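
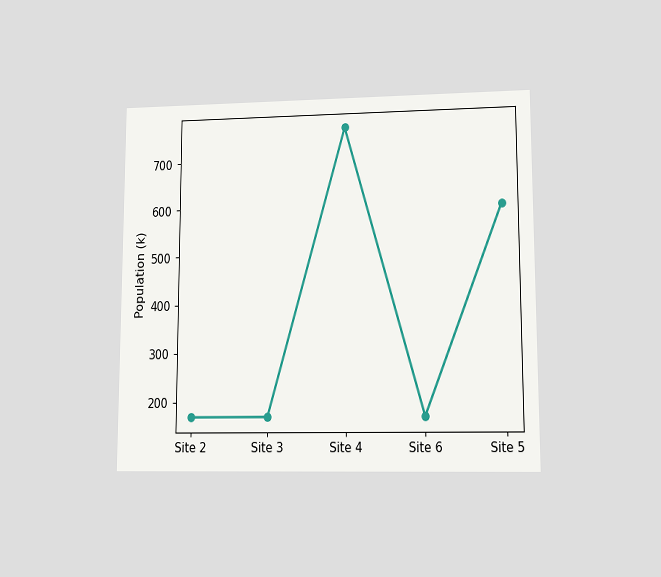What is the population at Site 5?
595k

The chart is viewed at a slight angle. At Site 5, the line is at 595k.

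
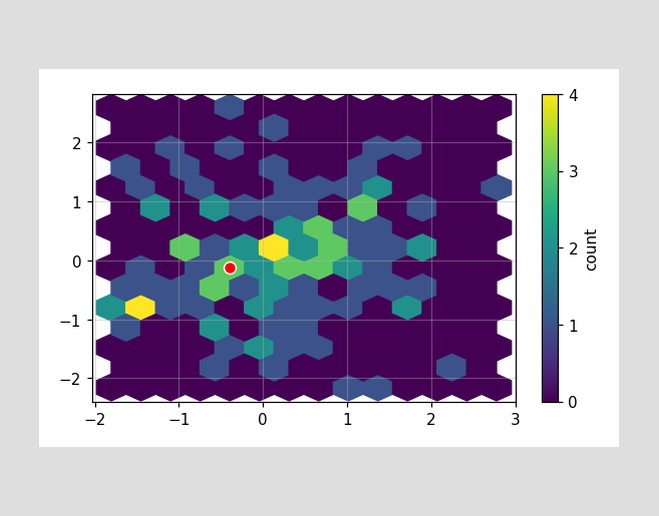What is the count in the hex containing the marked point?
3

The marked hex reads 3 on the colorbar.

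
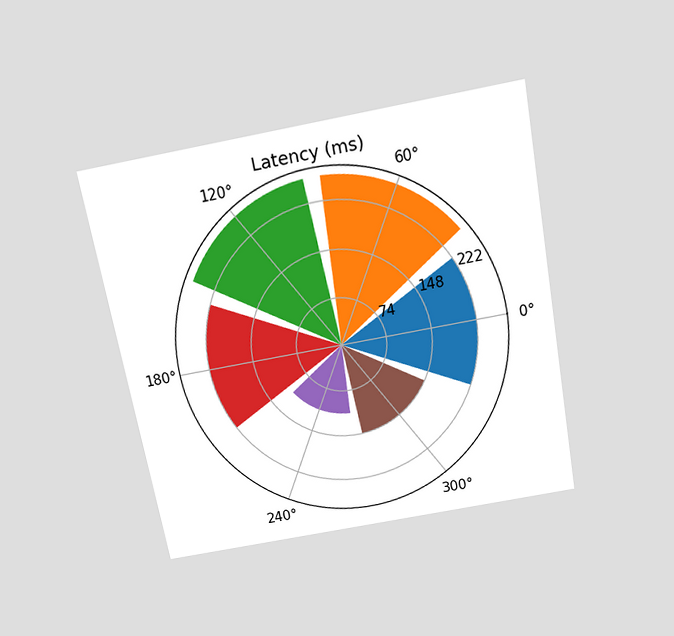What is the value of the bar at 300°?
148ms

The chart is tilted about 11° counter-clockwise and viewed slightly from above. The bar at 300° reaches 148ms on the radial axis.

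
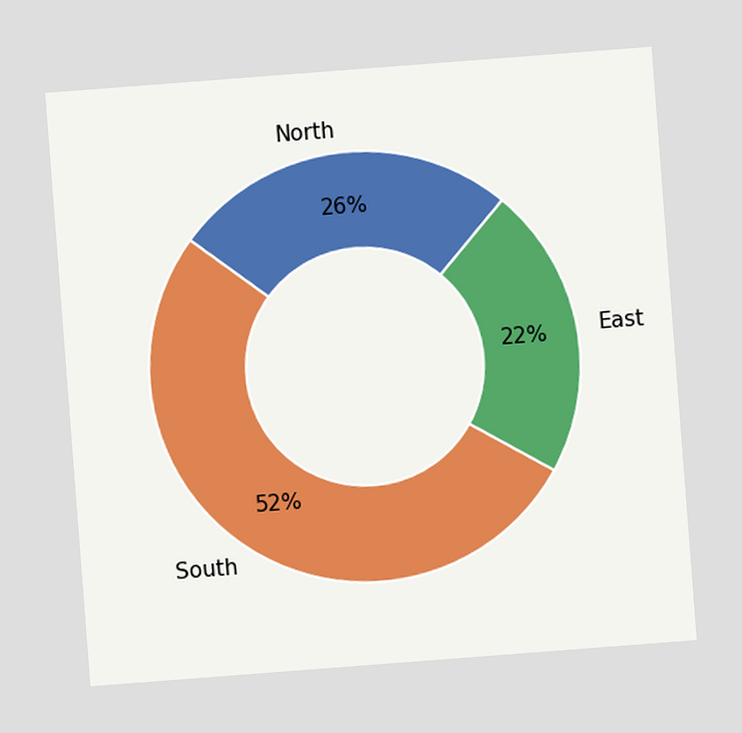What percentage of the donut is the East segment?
22%

The chart is tilted about 4° counter-clockwise. The East segment takes up 22% of the ring.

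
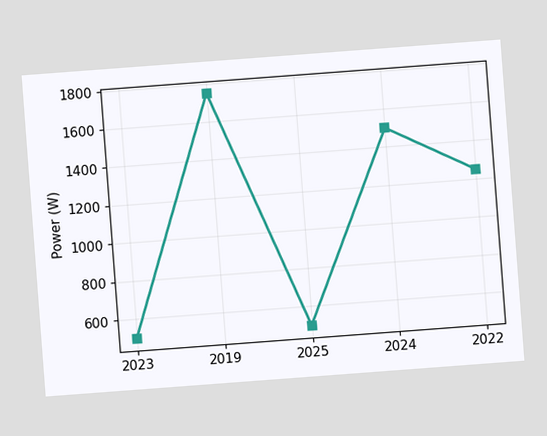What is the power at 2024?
The chart is tilted about 4° counter-clockwise. At 2024, the line is at 1500W.

1500W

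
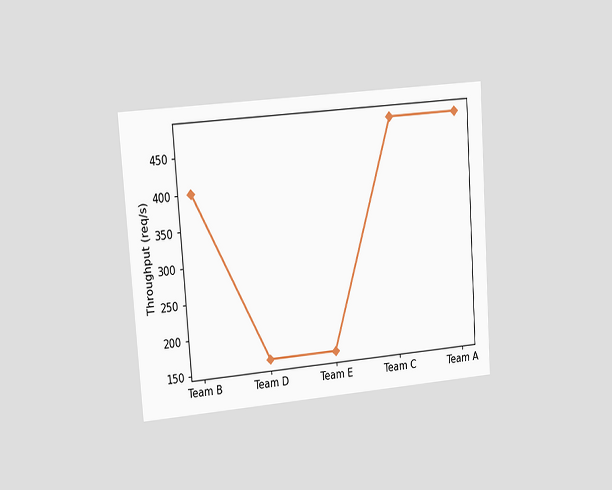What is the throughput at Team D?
160req/s

The chart is tilted about 4° counter-clockwise and viewed at a slight angle. At Team D, the line is at 160req/s.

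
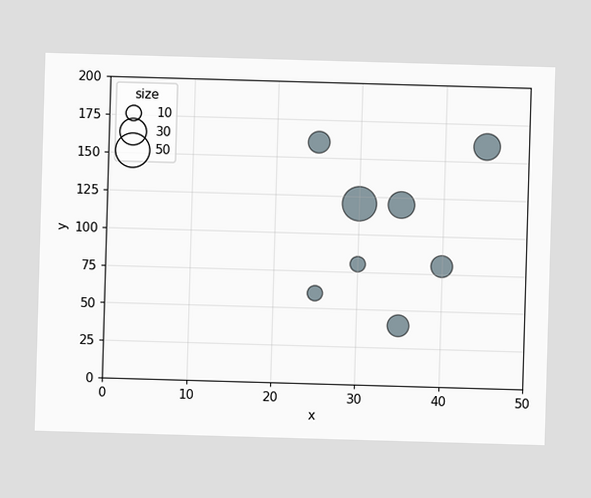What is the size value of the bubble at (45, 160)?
Matching the bubble at (45, 160) against the size legend gives 30.

30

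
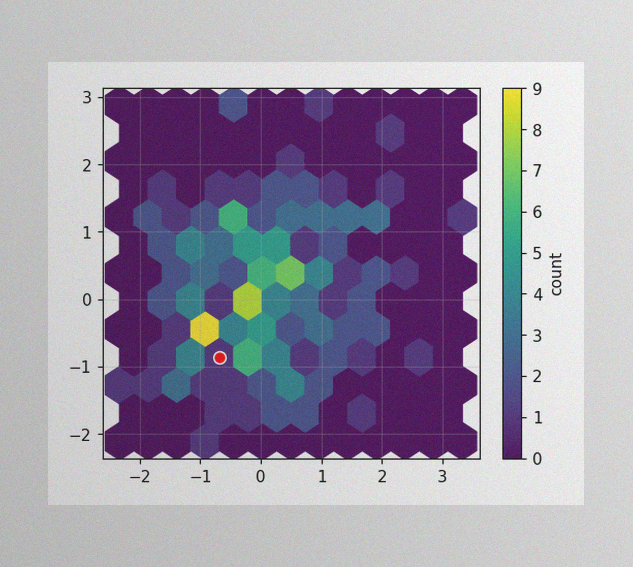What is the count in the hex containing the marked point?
The image has some photo noise and uneven lighting. The marked hex reads 1 on the colorbar.

1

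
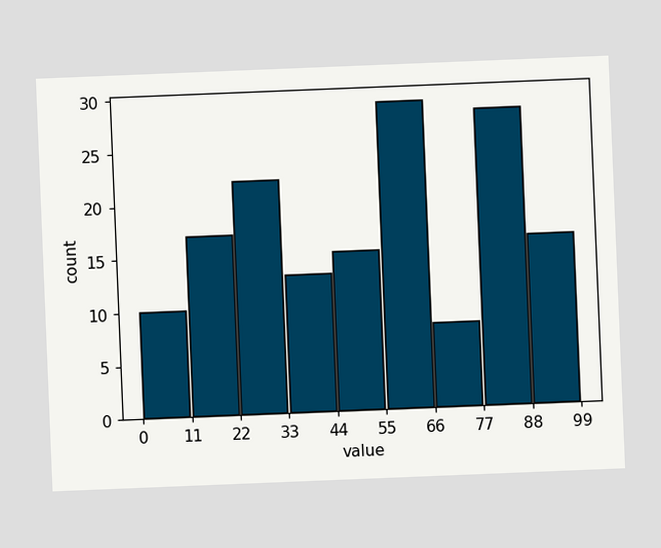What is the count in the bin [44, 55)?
15

The chart is tilted about 2° counter-clockwise. The [44, 55) bin has height 15.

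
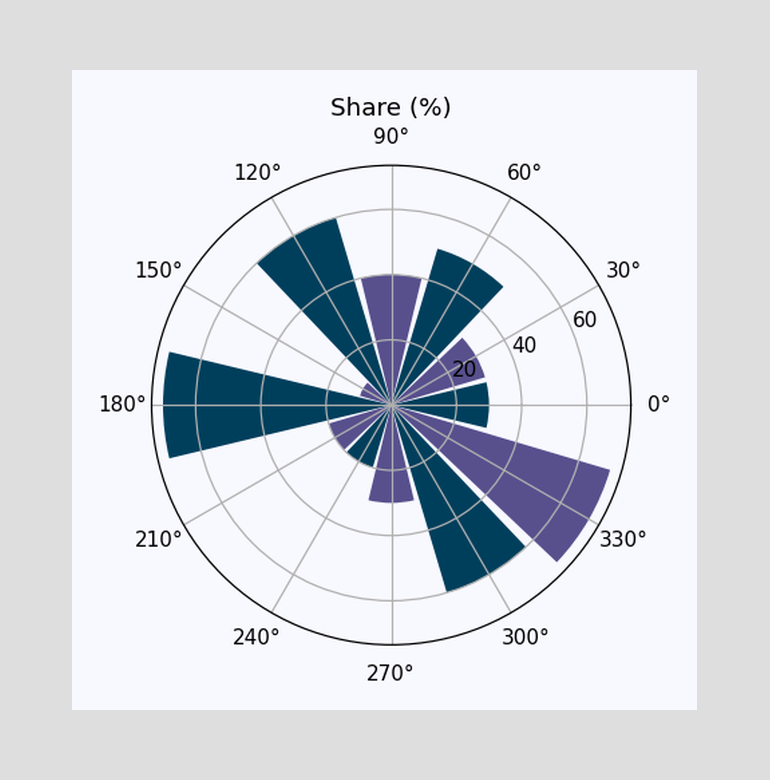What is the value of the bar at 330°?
70%

The bar at 330° reaches 70% on the radial axis.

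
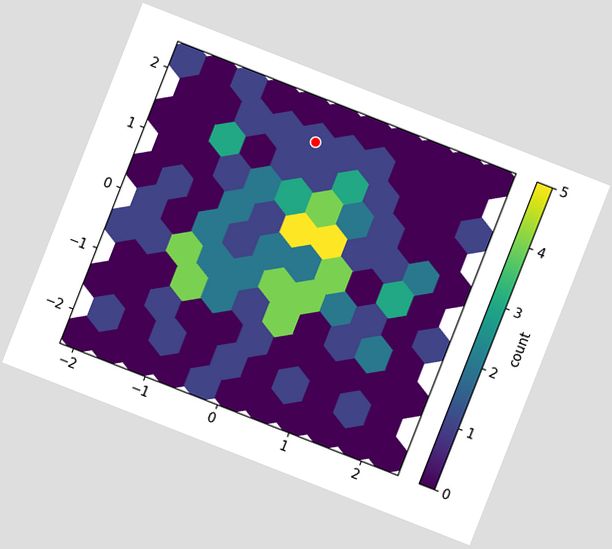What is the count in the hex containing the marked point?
1

The chart is tilted about 21° clockwise. The marked hex reads 1 on the colorbar.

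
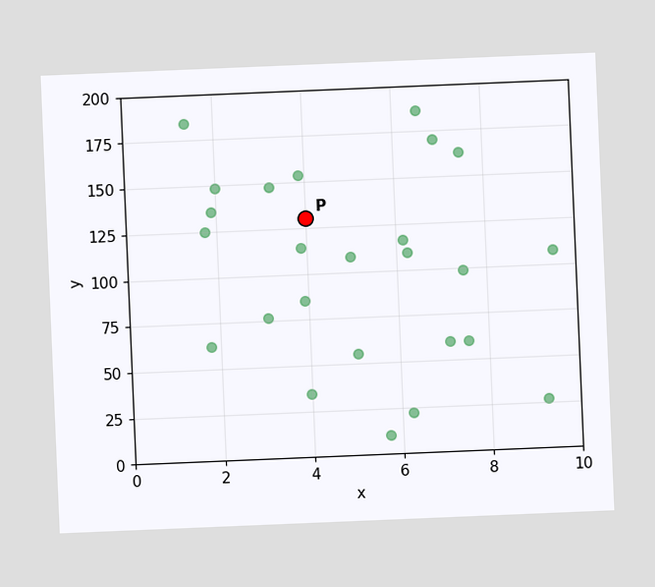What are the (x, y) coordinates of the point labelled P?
(4, 130)

The chart is tilted about 2° counter-clockwise. Following the gridlines from P to each axis, P sits at (4, 130).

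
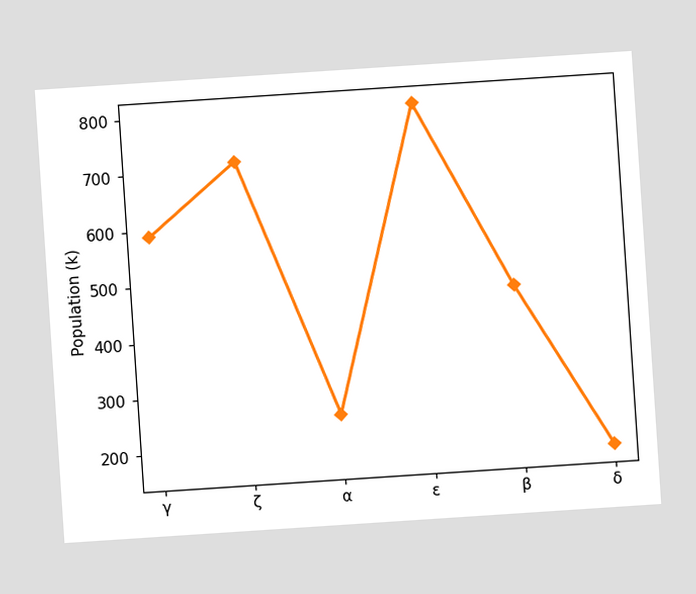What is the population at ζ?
The chart is tilted about 4° counter-clockwise. At ζ, the line is at 714k.

714k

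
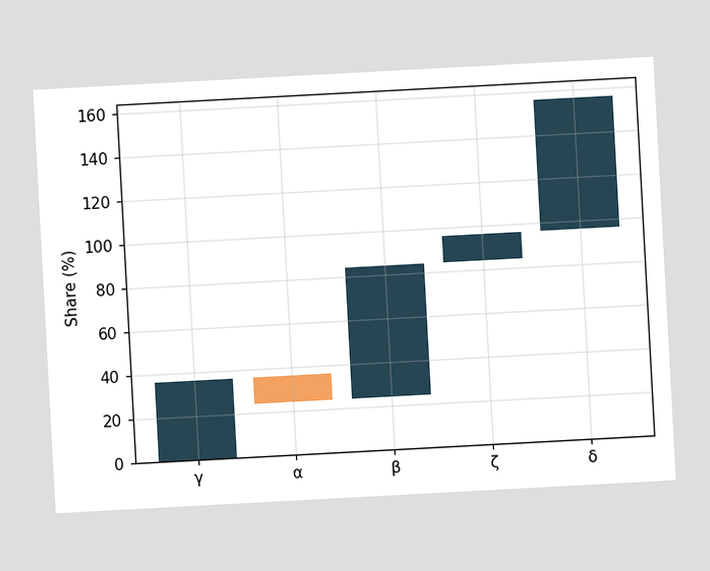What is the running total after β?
The chart is tilted about 3° counter-clockwise. After β the running total reaches 84%.

84%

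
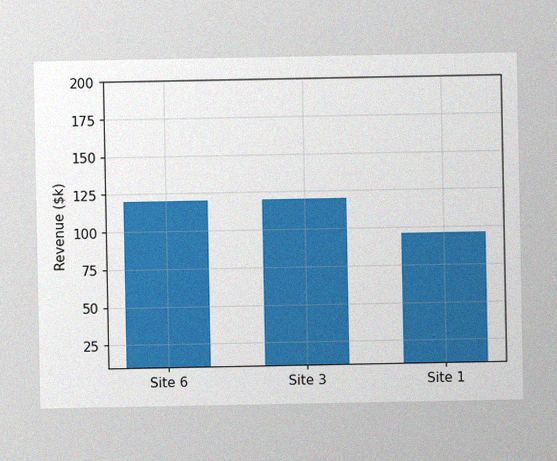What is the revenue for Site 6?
$120k

The image has some photo noise and uneven lighting. Reading along the chart's y-axis, the Site 6 bar reaches $120k.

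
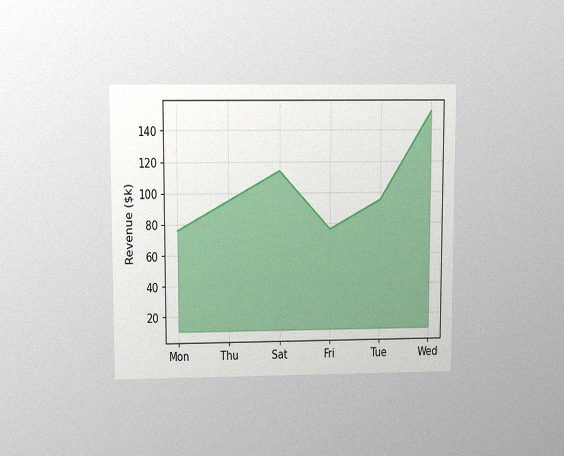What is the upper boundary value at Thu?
$95k

The chart is viewed at a slight angle, with some photo noise. At Thu the upper boundary is at $95k.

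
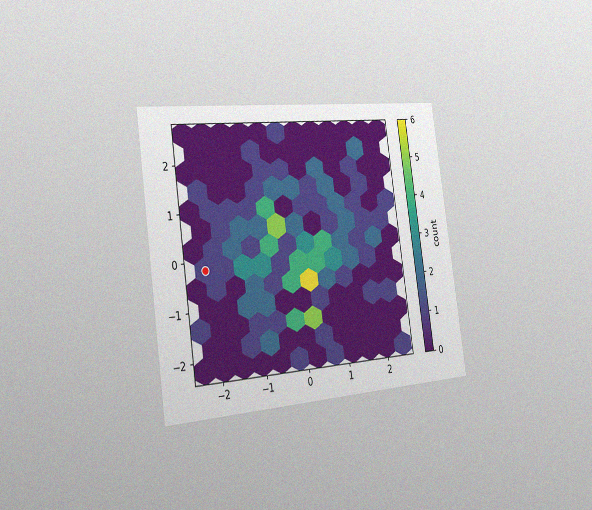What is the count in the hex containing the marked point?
1

The chart is tilted about 8° counter-clockwise and viewed slightly from the left, with some photo noise. The marked hex reads 1 on the colorbar.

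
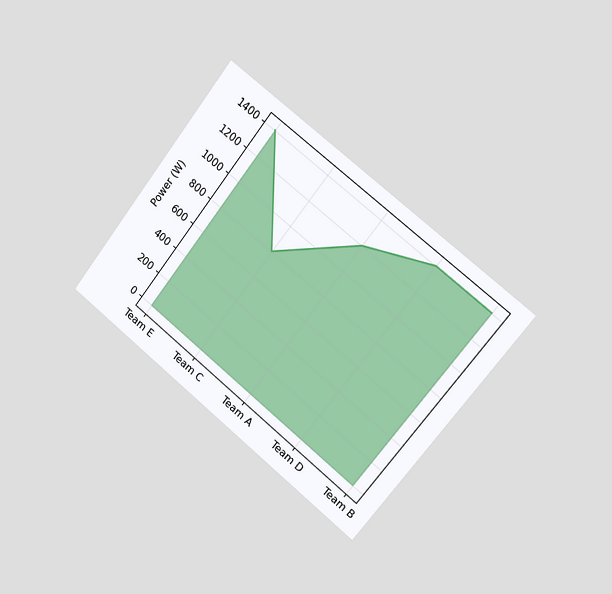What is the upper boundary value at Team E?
1400W

The chart is tilted about 38° clockwise and viewed slightly from the right. At Team E the upper boundary is at 1400W.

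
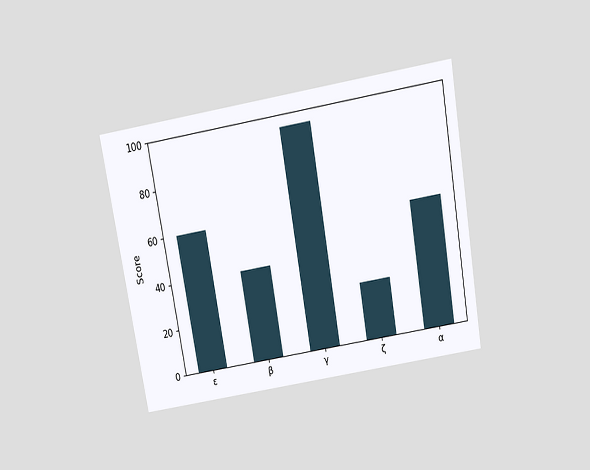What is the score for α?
The chart is tilted about 10° counter-clockwise and viewed slightly from above. Reading along the chart's y-axis, the α bar reaches 55.

55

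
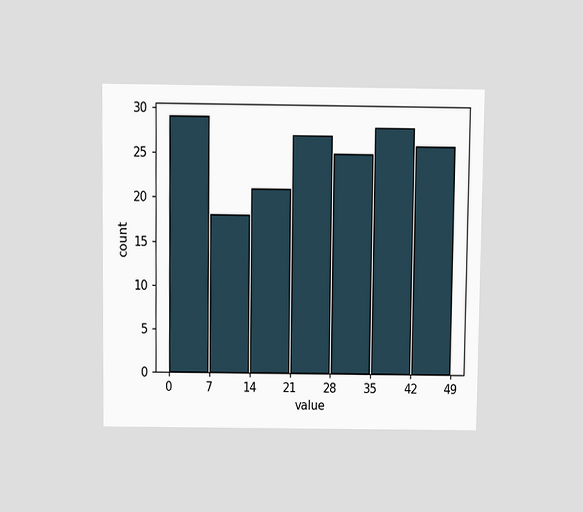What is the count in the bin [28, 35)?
The chart is viewed slightly from above. The [28, 35) bin has height 25.

25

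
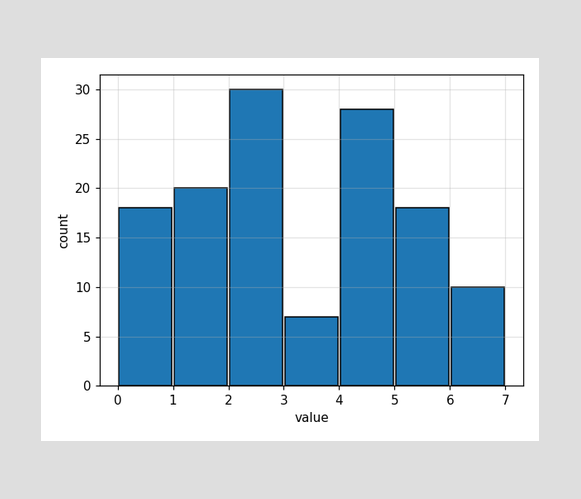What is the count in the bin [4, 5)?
28

The [4, 5) bin has height 28.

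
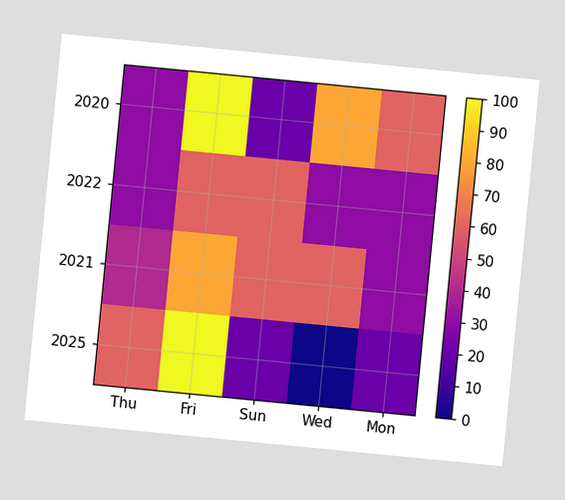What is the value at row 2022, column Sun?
The chart is tilted about 6° clockwise. Matching cell (2022, Sun) against the colorbar gives 60.

60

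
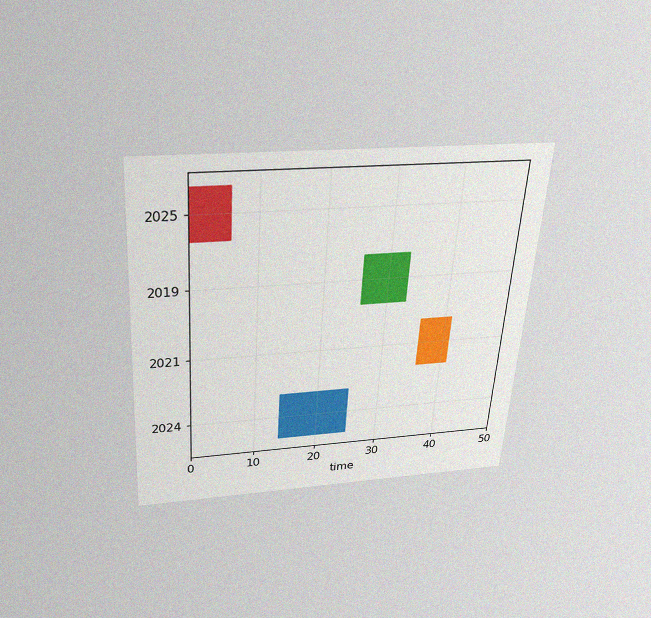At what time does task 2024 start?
14

The chart is tilted about 4° clockwise and viewed slightly from above, with some photo noise. The 2024 bar begins at t=14.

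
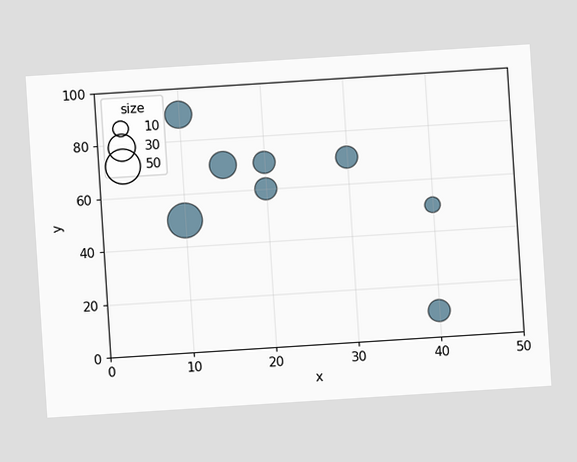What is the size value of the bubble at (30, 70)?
20

The chart is tilted about 4° counter-clockwise. Matching the bubble at (30, 70) against the size legend gives 20.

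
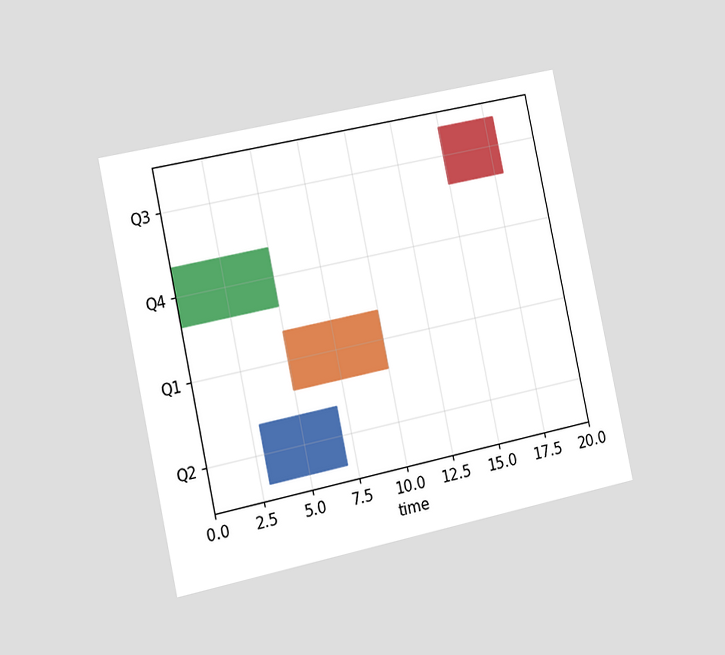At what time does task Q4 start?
The chart is tilted about 12° counter-clockwise and viewed slightly from the left. The Q4 bar begins at t=0.

0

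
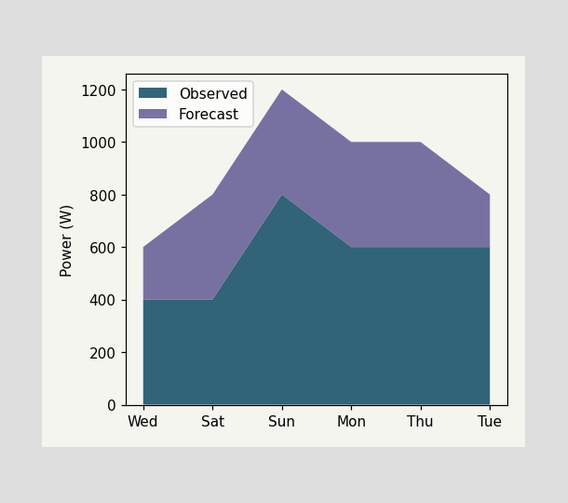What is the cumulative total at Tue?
The stacked total at Tue reaches 800W.

800W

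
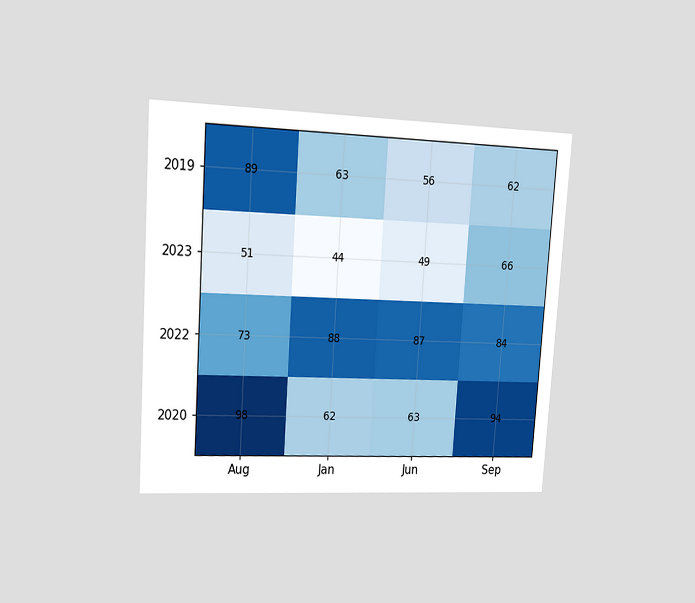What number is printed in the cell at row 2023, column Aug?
51

The chart is tilted about 4° clockwise and viewed slightly from the left. The (2023, Aug) cell reads 51.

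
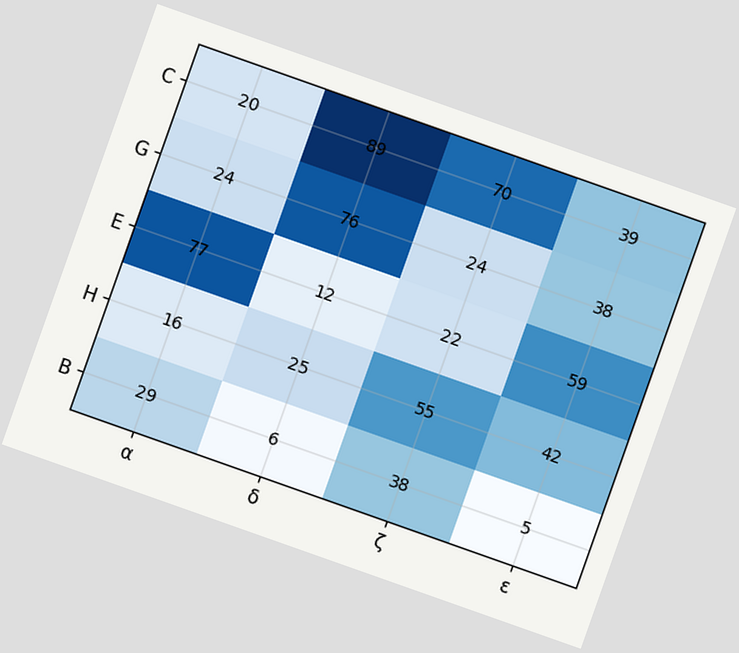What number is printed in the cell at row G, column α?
24

The chart is tilted about 19° clockwise. The (G, α) cell reads 24.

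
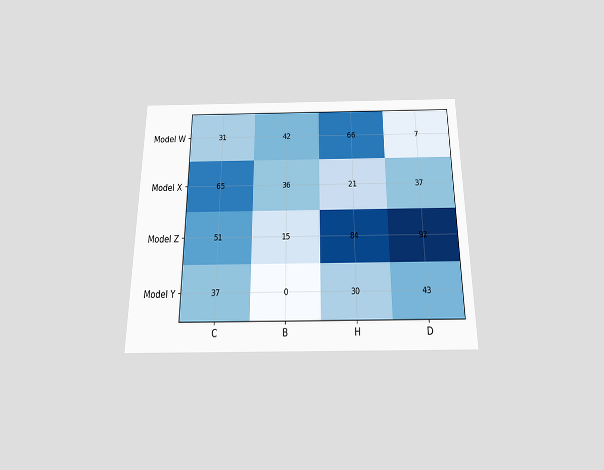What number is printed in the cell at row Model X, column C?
65

The chart is viewed slightly from below. The (Model X, C) cell reads 65.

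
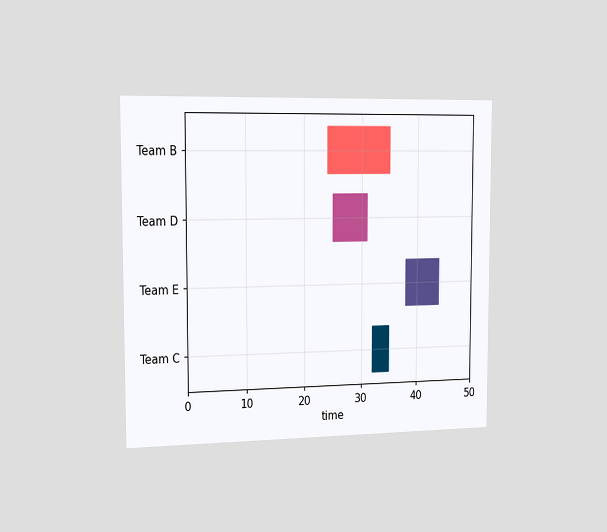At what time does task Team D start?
25

The chart is viewed slightly from the left. The Team D bar begins at t=25.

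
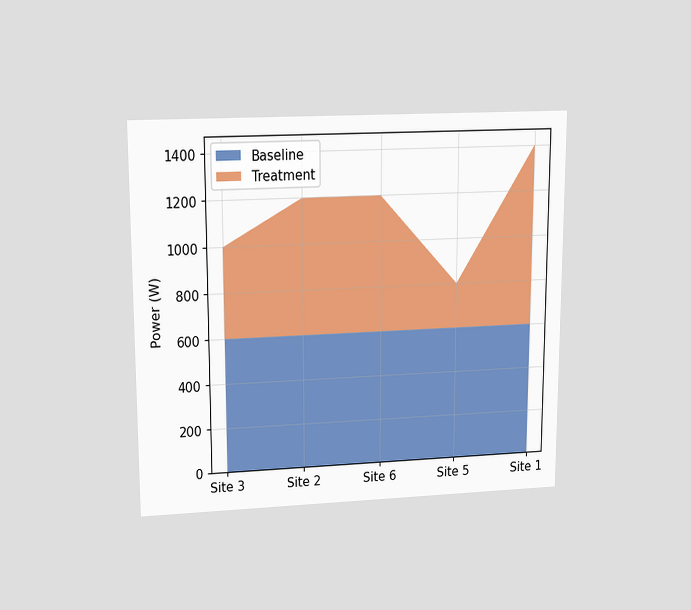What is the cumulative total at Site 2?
The chart is viewed slightly from above. The stacked total at Site 2 reaches 1200W.

1200W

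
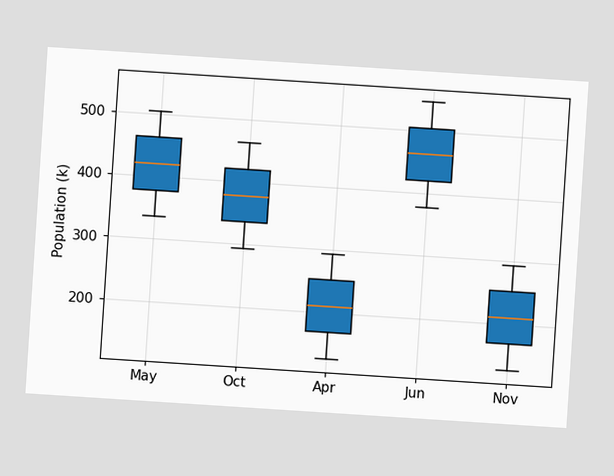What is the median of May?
The chart is tilted about 4° clockwise. The median line in the May box sits at 420k.

420k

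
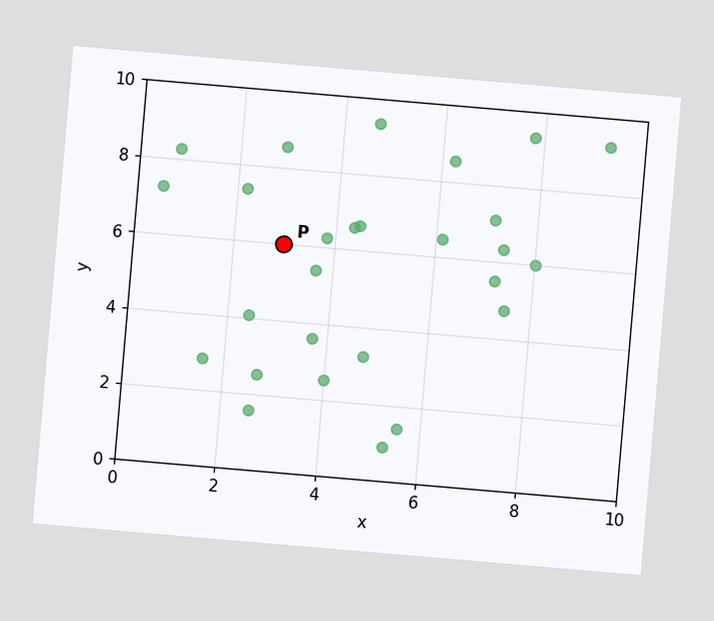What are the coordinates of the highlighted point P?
The chart is tilted about 5° clockwise. Following the gridlines from P to each axis, P sits at (3, 6).

(3, 6)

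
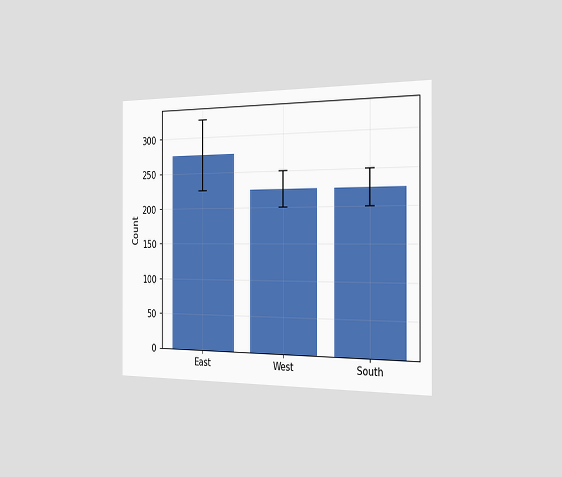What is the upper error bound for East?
The chart is viewed slightly from the right. The East bar's upper whisker reaches 325.

325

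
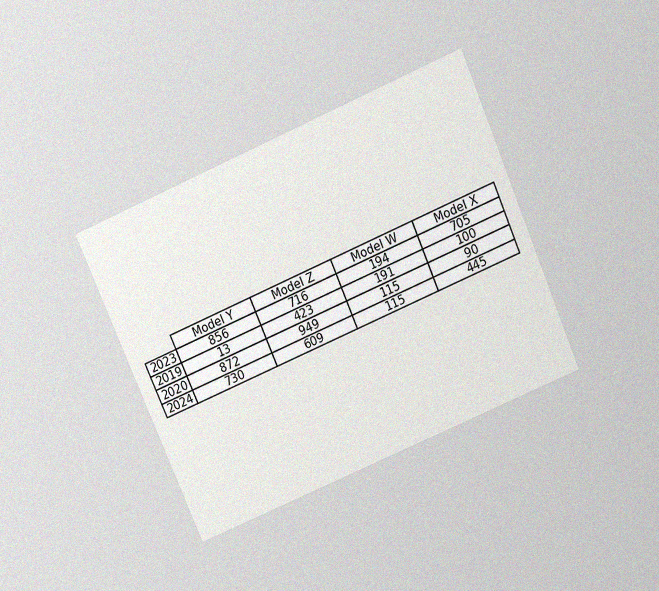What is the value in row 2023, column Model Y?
The chart is tilted about 23° counter-clockwise and viewed slightly from above, with some photo noise. The (2023, Model Y) cell reads 856.

856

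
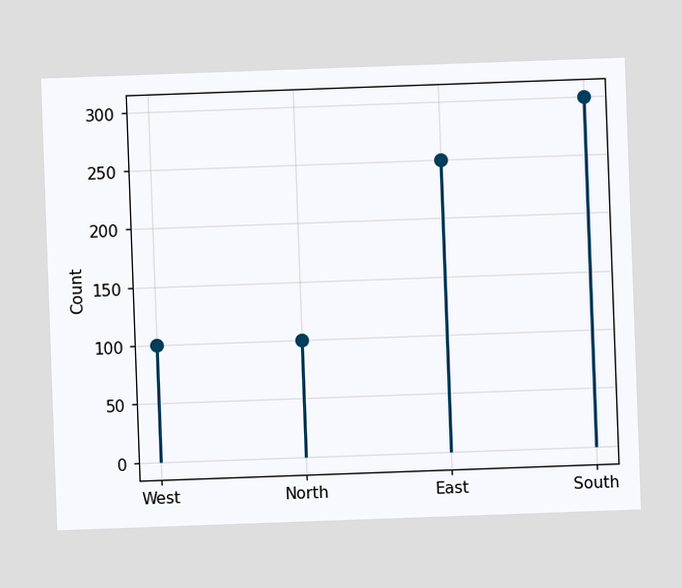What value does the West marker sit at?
100

The chart is tilted about 2° counter-clockwise. The West marker sits at 100.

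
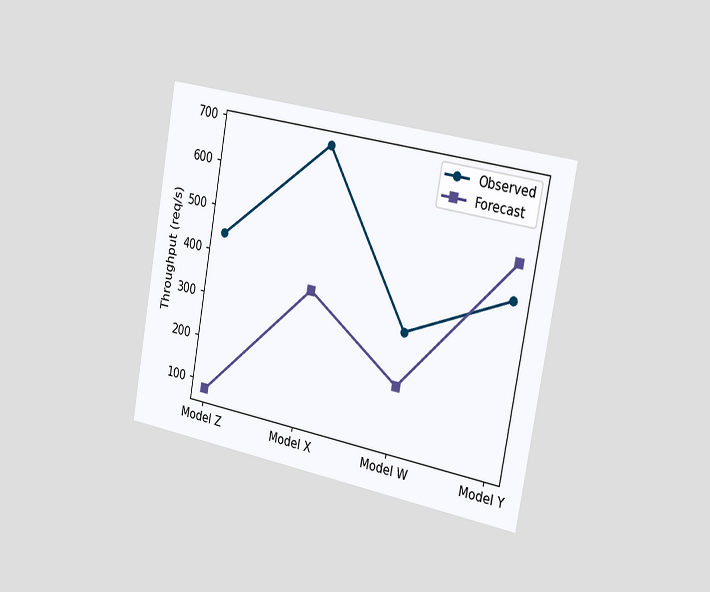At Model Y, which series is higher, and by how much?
Forecast, by 80req/s

The chart is tilted about 10° clockwise and viewed slightly from the right. At Model Y, Forecast sits above the other line by 80req/s.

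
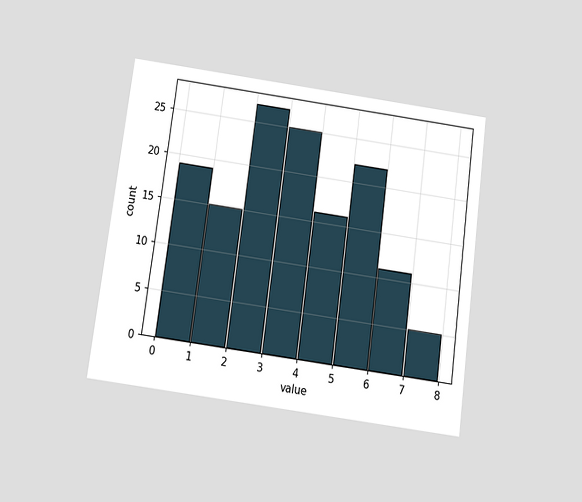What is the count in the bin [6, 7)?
11

The chart is tilted about 8° clockwise and viewed slightly from below. The [6, 7) bin has height 11.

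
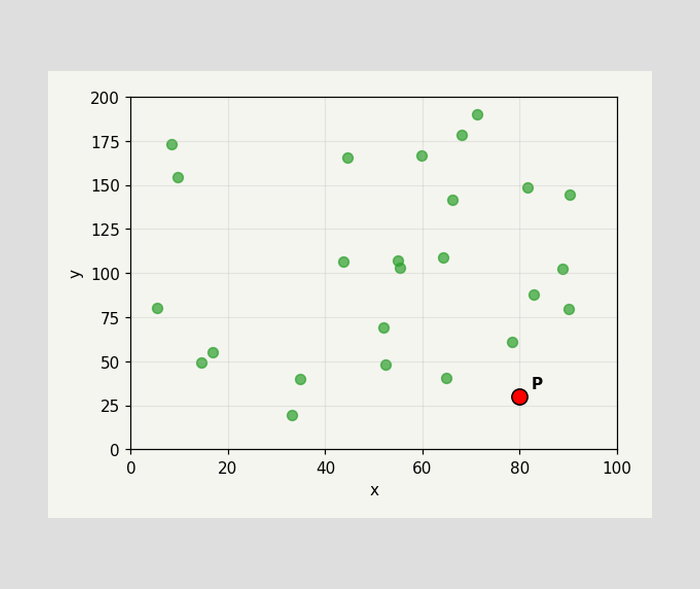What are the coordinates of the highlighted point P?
Following the gridlines from P to each axis, P sits at (80, 30).

(80, 30)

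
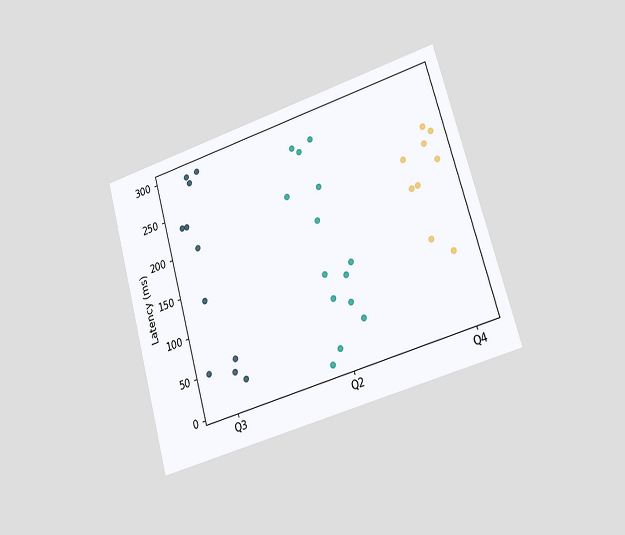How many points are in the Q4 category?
The chart is tilted about 16° counter-clockwise and viewed slightly from the right. Counting the markers in the Q4 column gives 9.

9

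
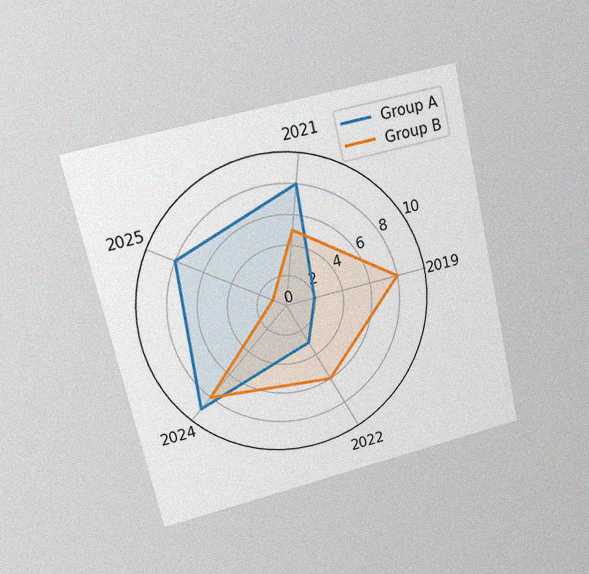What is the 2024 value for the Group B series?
The chart is tilted about 13° counter-clockwise and viewed at a slight angle, with some photo noise. On the 2024 axis, Group B reaches 8.

8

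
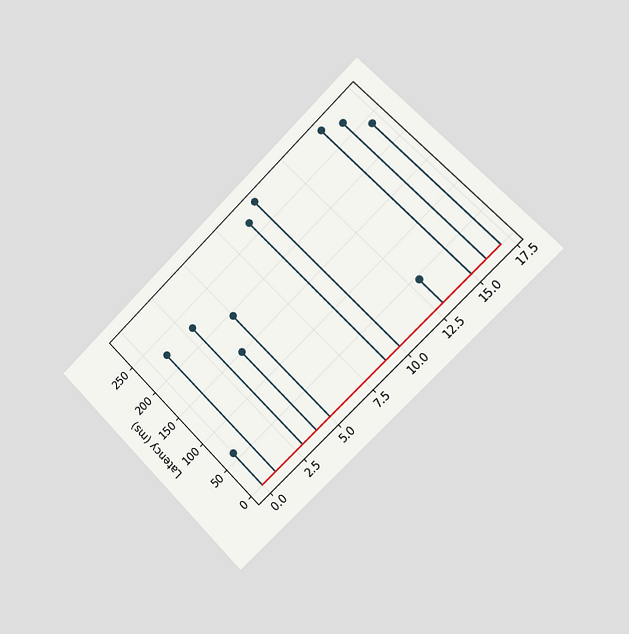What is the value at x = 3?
225ms

The chart is tilted about 45° counter-clockwise and viewed slightly from the right. The stem at x=3 reaches 225ms.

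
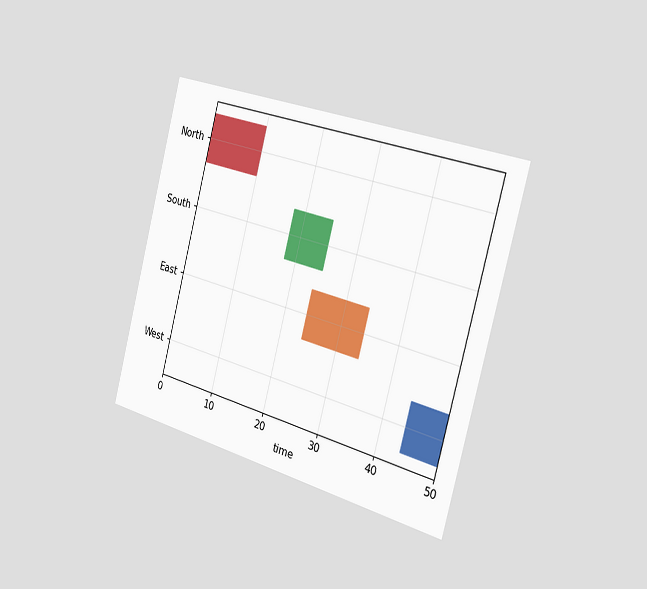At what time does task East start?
The chart is tilted about 15° clockwise and viewed slightly from the right. The East bar begins at t=24.

24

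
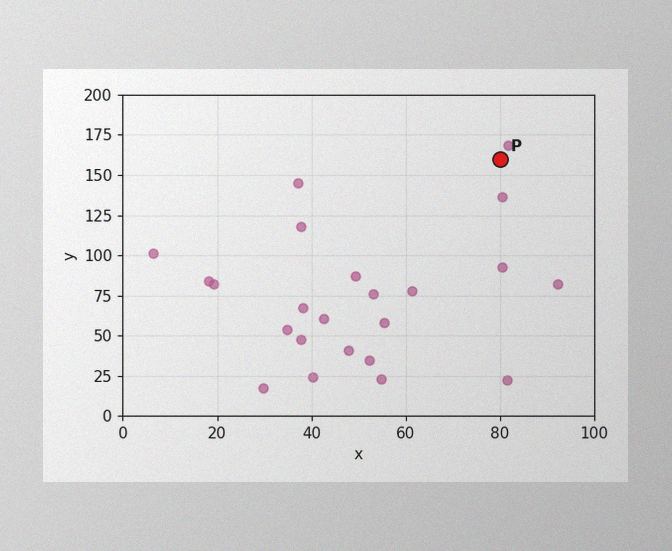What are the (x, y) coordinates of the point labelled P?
(80, 160)

The image has some photo noise and uneven lighting. Following the gridlines from P to each axis, P sits at (80, 160).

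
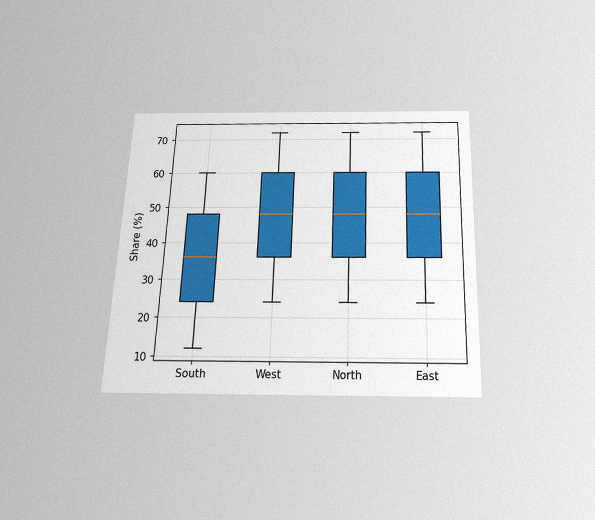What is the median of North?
48%

The chart is tilted about 2° clockwise and viewed slightly from below, with some photo noise. The median line in the North box sits at 48%.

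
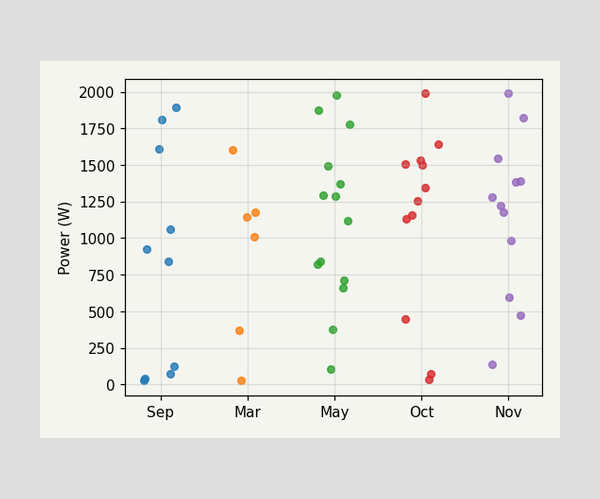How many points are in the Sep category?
10

Counting the markers in the Sep column gives 10.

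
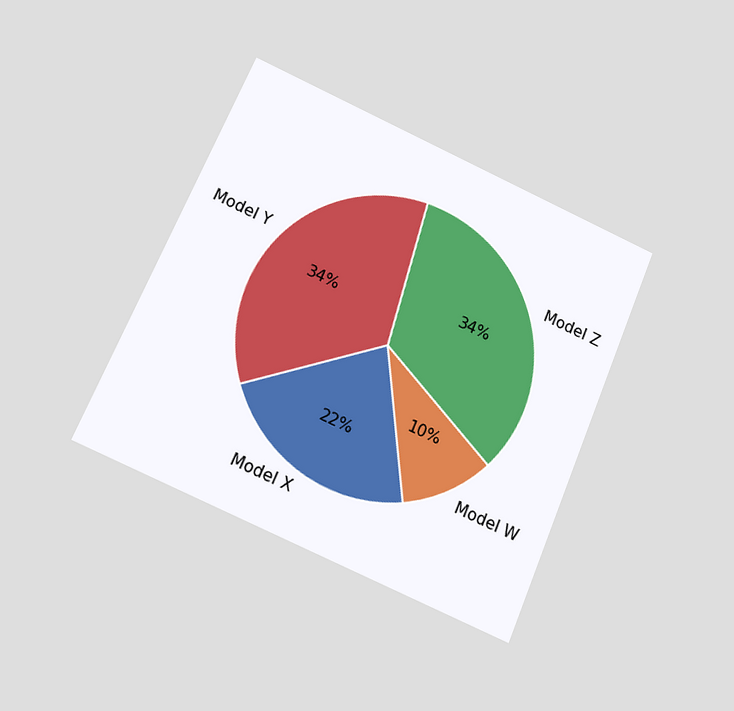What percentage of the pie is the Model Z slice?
34%

The chart is tilted about 23° clockwise and viewed at a slight angle. The Model Z slice takes up 34% of the pie.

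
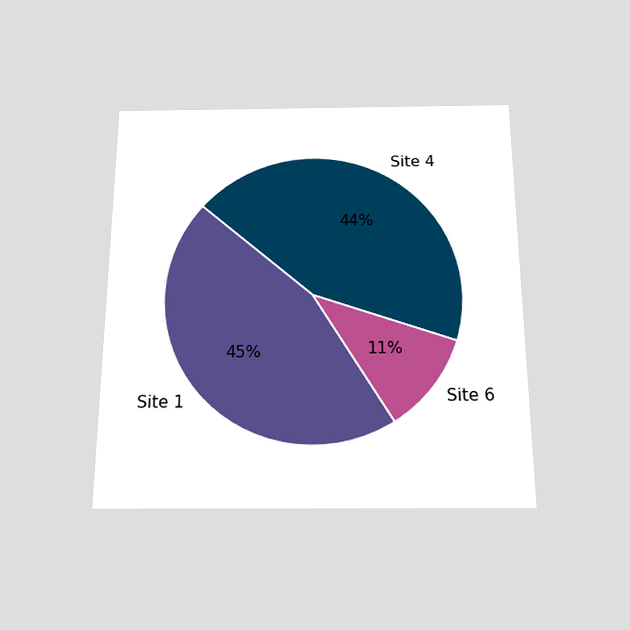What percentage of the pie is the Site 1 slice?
45%

The chart is viewed slightly from below. The Site 1 slice takes up 45% of the pie.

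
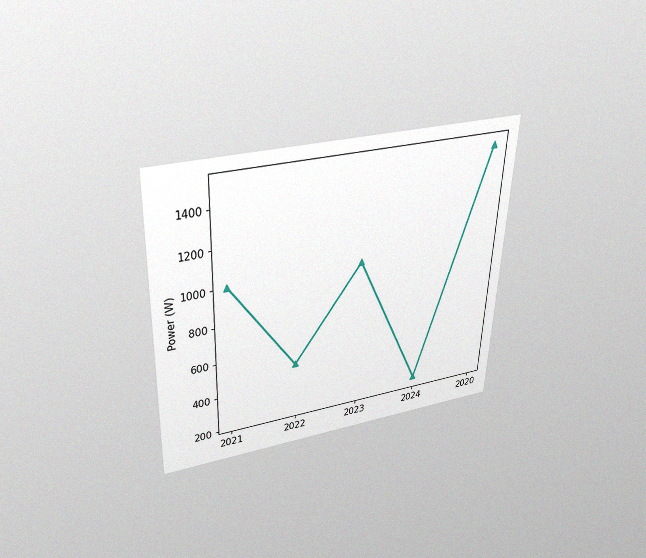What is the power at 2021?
1000W

The chart is tilted about 2° clockwise and viewed slightly from above, with some photo noise. At 2021, the line is at 1000W.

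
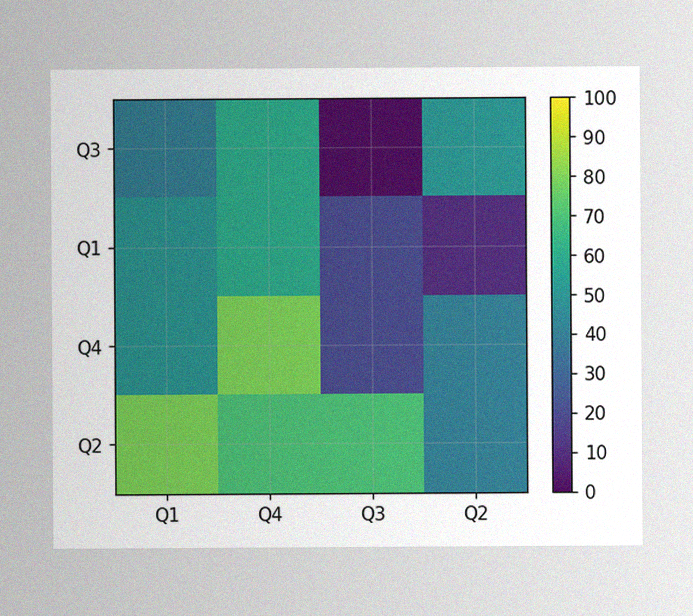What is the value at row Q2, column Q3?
The image has some photo noise and uneven lighting. Matching cell (Q2, Q3) against the colorbar gives 70.

70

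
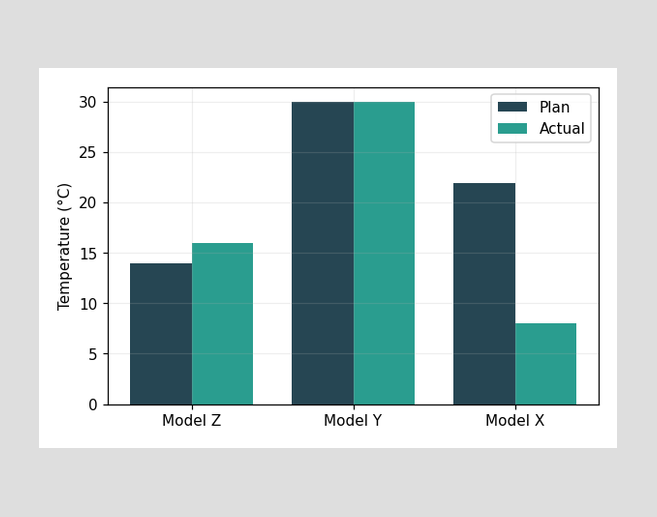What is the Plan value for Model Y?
30°C

The Plan bar at Model Y reaches 30°C on the y-axis.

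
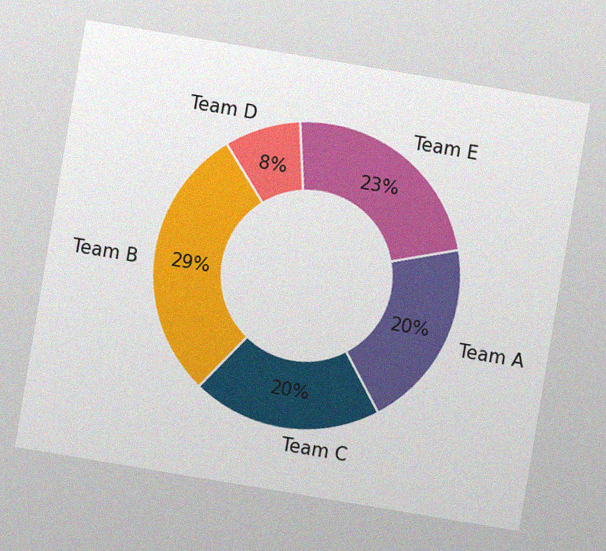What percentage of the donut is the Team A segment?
20%

The chart is tilted about 9° clockwise, with some photo noise. The Team A segment takes up 20% of the ring.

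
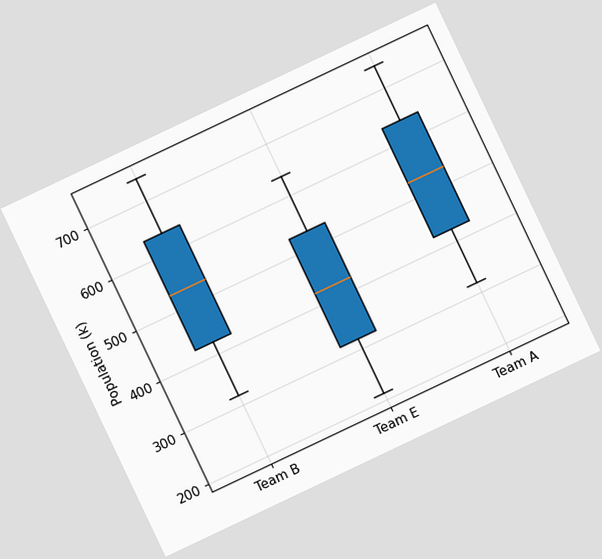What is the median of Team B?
530k

The chart is tilted about 25° counter-clockwise. The median line in the Team B box sits at 530k.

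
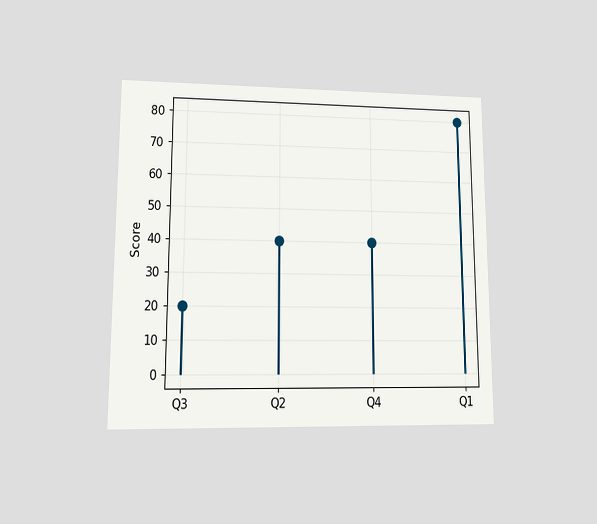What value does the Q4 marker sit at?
The chart is viewed at a slight angle. The Q4 marker sits at 40.

40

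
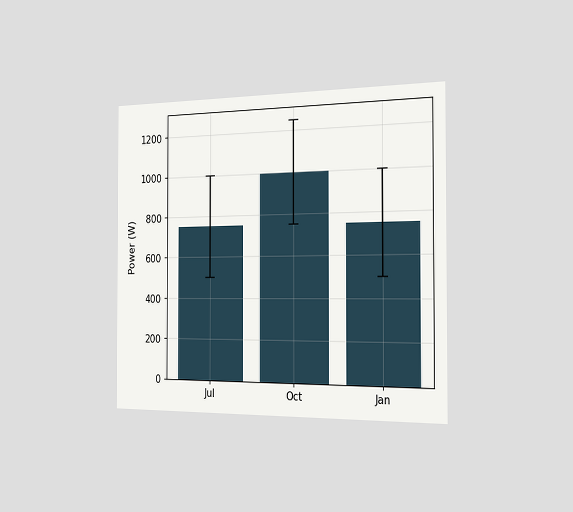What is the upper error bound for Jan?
The chart is viewed slightly from the right. The Jan bar's upper whisker reaches 1000W.

1000W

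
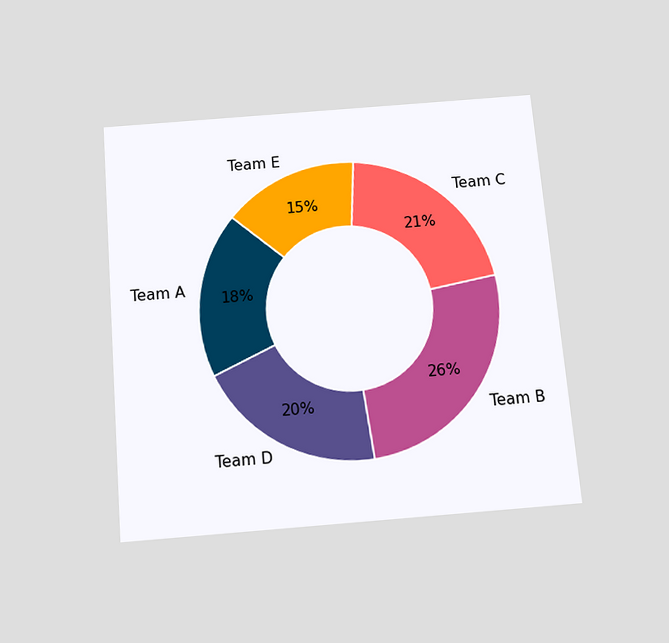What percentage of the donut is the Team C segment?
21%

The chart is tilted about 5° counter-clockwise and viewed slightly from below. The Team C segment takes up 21% of the ring.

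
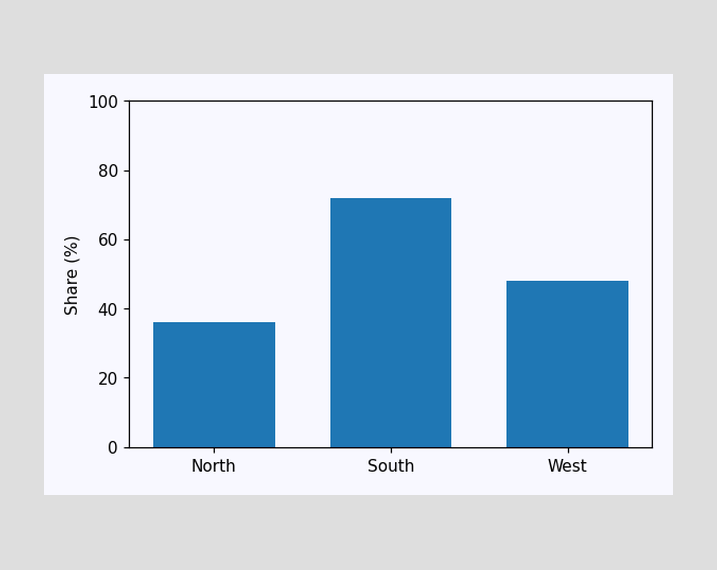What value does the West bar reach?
48%

Reading along the chart's y-axis, the West bar reaches 48%.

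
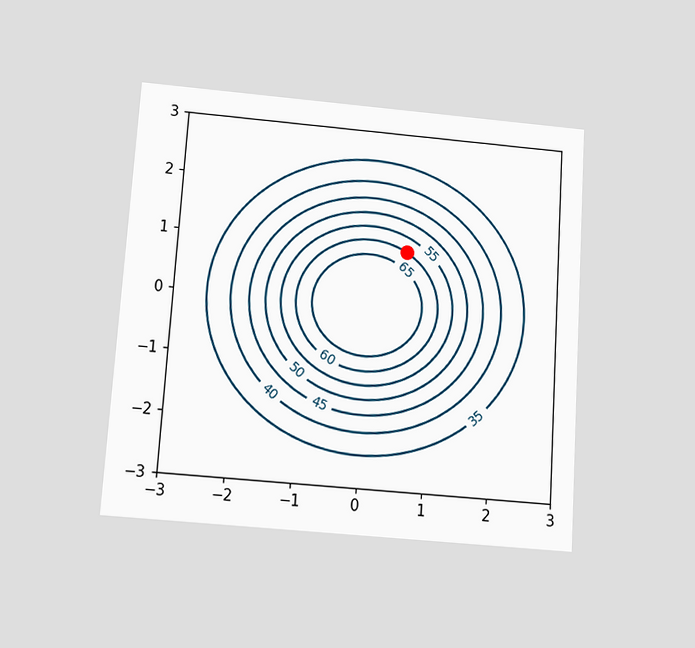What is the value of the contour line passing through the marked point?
60

The chart is tilted about 4° clockwise and viewed slightly from below. The marked point sits on the contour labelled 60.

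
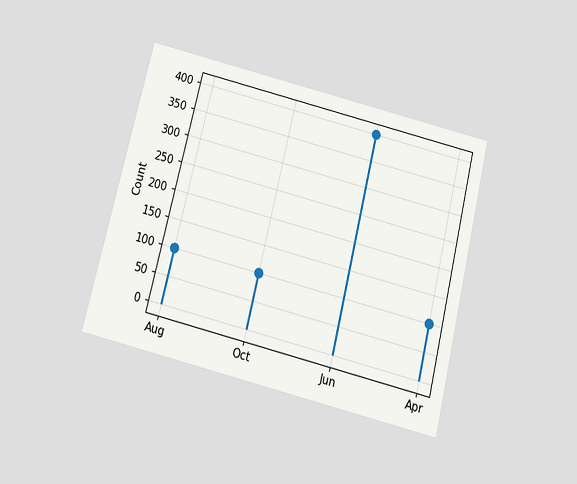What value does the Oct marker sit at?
100

The chart is tilted about 14° clockwise and viewed slightly from below. The Oct marker sits at 100.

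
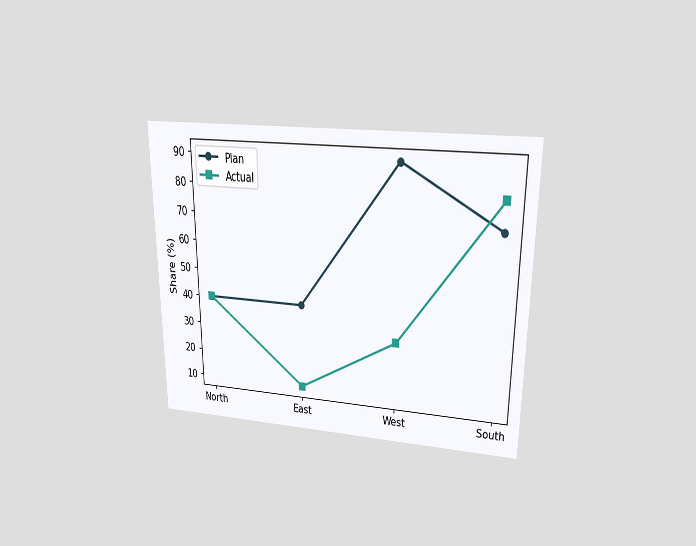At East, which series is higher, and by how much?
Plan, by 30%

The chart is viewed slightly from above. At East, Plan sits above the other line by 30%.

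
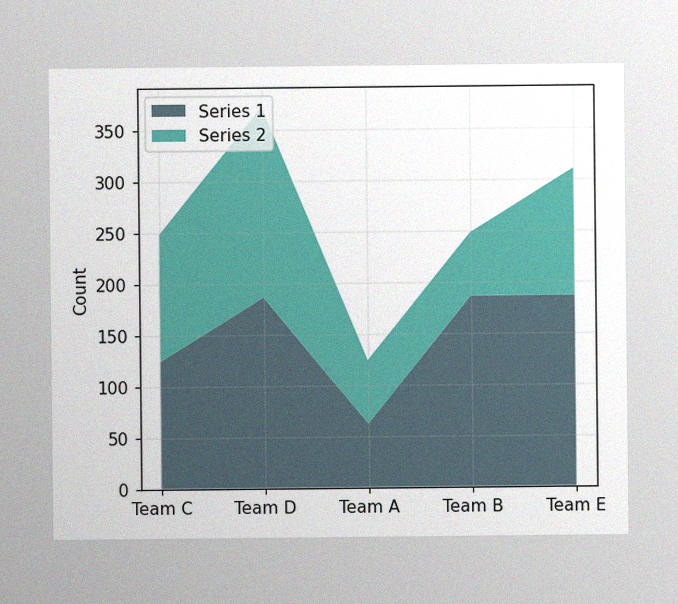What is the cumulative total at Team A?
124

The image has some photo noise and uneven lighting. The stacked total at Team A reaches 124.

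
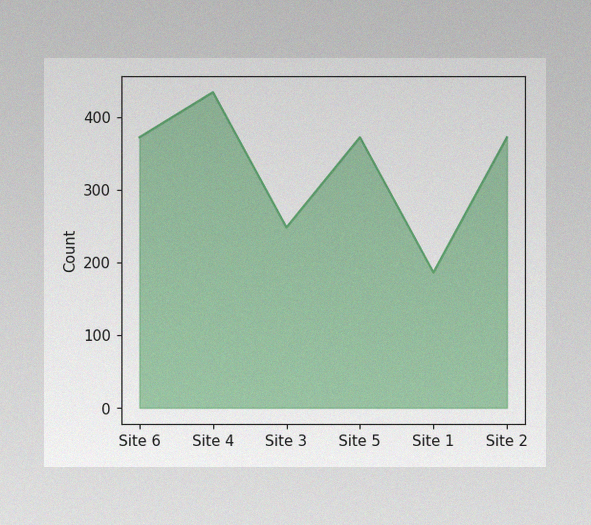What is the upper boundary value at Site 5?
372

The image has some photo noise and uneven lighting. At Site 5 the upper boundary is at 372.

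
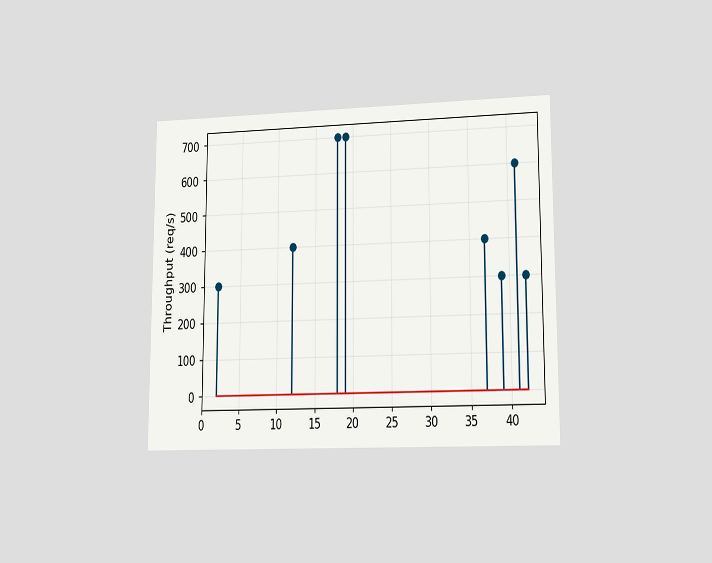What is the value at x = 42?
The chart is viewed at a slight angle. The stem at x=42 reaches 300req/s.

300req/s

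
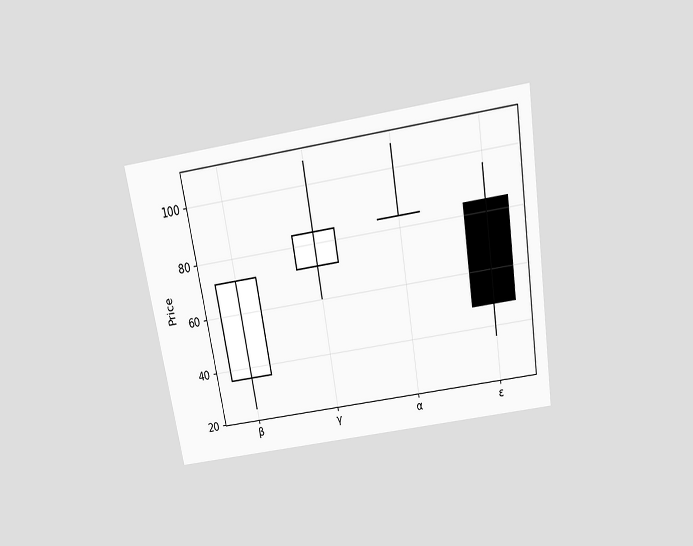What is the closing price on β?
72

The chart is tilted about 9° counter-clockwise and viewed slightly from above. The β candle closes at 72.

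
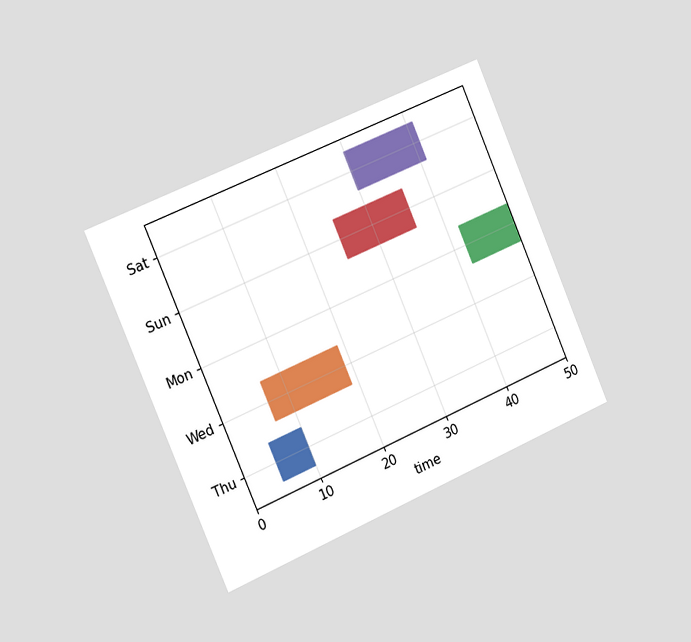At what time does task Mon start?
The chart is tilted about 23° counter-clockwise and viewed slightly from the left. The Mon bar begins at t=42.

42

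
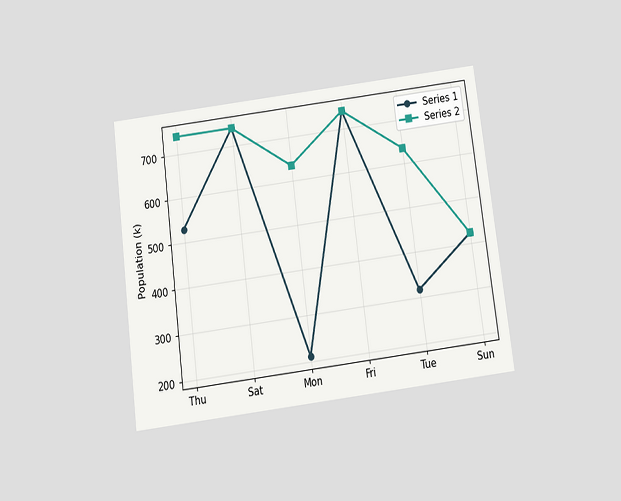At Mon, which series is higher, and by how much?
Series 2, by 424k

The chart is tilted about 7° counter-clockwise and viewed slightly from below. At Mon, Series 2 sits above the other line by 424k.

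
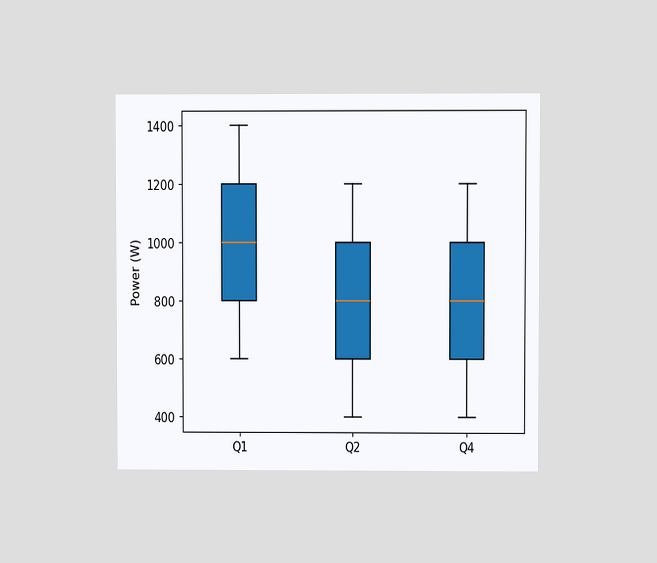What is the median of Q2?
The chart is viewed at a slight angle. The median line in the Q2 box sits at 800W.

800W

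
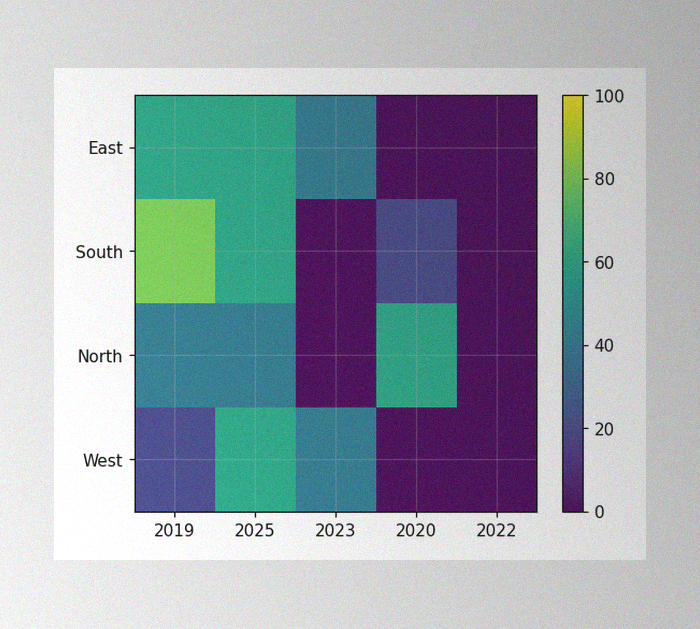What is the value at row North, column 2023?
0

The image has some photo noise and uneven lighting. Matching cell (North, 2023) against the colorbar gives 0.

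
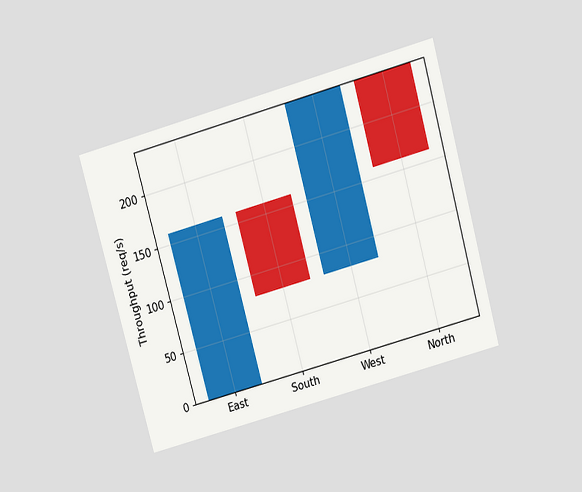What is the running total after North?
160req/s

The chart is tilted about 15° counter-clockwise and viewed slightly from above. After North the running total reaches 160req/s.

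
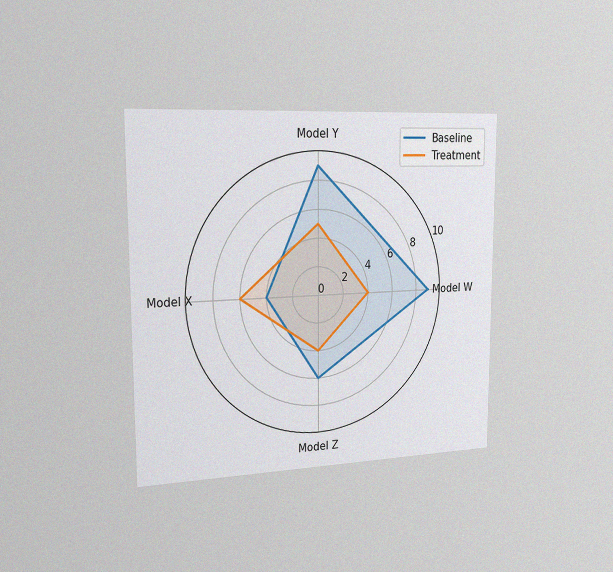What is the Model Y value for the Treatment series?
5

The chart is viewed slightly from the left, with some photo noise. On the Model Y axis, Treatment reaches 5.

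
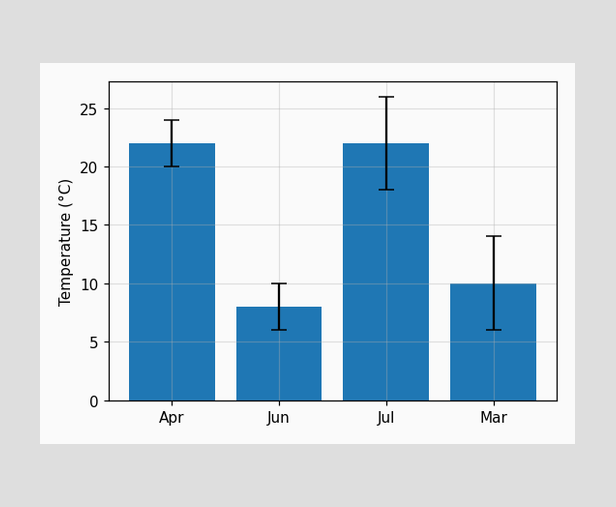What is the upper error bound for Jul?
26°C

The Jul bar's upper whisker reaches 26°C.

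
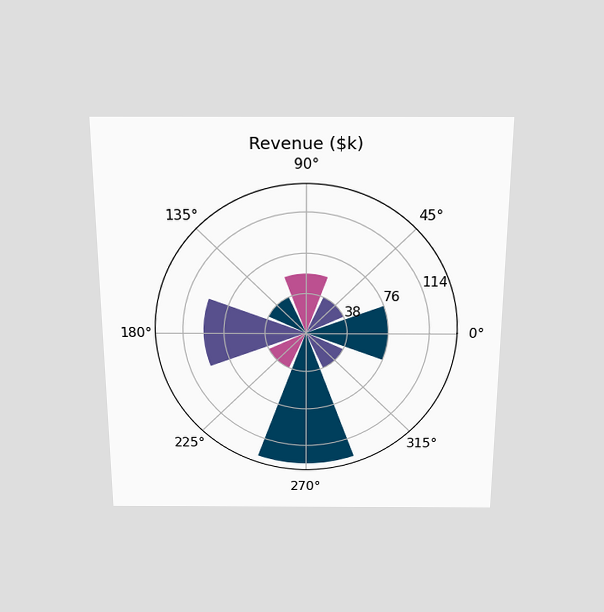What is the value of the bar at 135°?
$38k

The chart is viewed slightly from above. The bar at 135° reaches $38k on the radial axis.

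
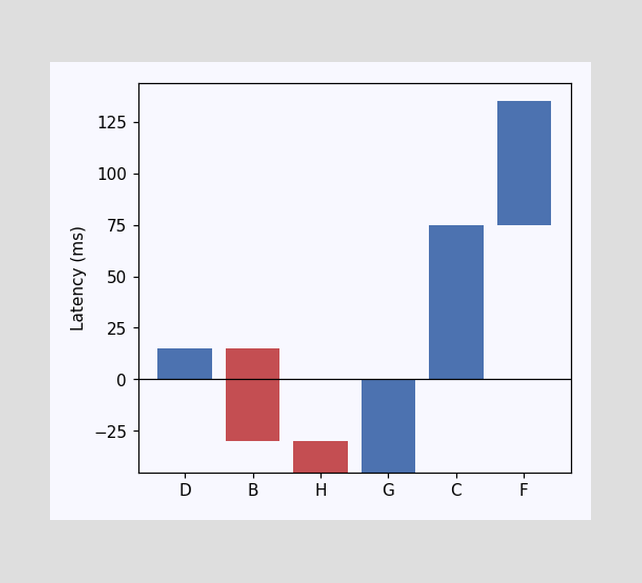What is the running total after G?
0ms

After G the running total reaches 0ms.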